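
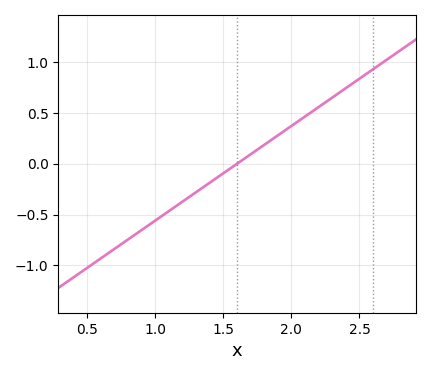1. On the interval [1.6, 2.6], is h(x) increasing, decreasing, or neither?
increasing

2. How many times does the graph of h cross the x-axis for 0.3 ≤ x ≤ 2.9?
1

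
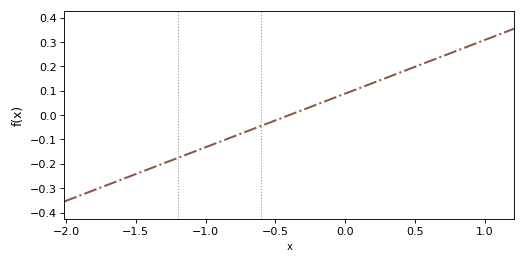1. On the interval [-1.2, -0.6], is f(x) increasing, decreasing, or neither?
increasing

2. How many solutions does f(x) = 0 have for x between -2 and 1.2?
1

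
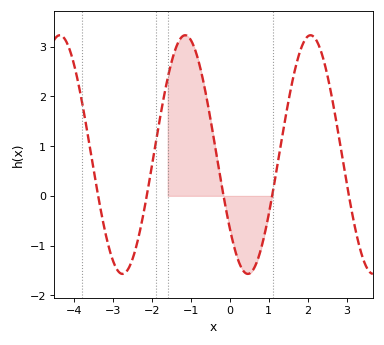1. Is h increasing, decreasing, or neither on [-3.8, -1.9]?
neither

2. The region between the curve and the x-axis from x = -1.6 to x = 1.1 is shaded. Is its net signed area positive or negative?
positive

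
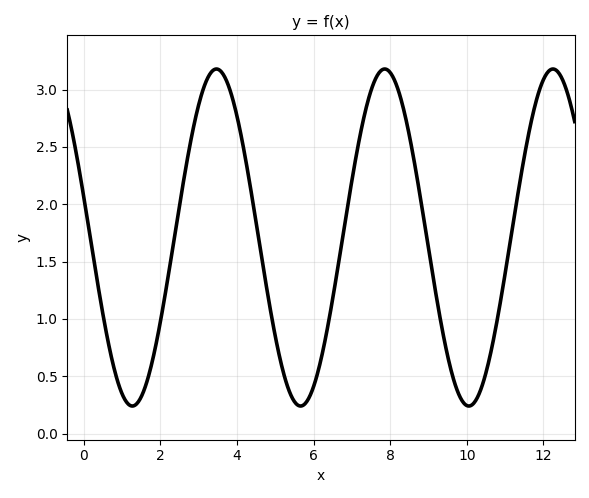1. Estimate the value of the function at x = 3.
2.85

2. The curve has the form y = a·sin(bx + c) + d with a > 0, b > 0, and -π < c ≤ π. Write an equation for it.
y = 1.47sin(1.4x + 2.9) + 1.71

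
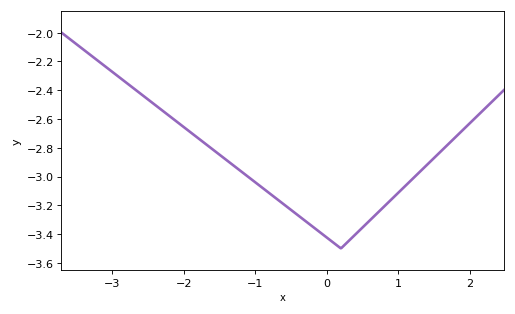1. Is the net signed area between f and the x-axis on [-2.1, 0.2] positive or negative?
negative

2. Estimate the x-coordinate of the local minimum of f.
0.2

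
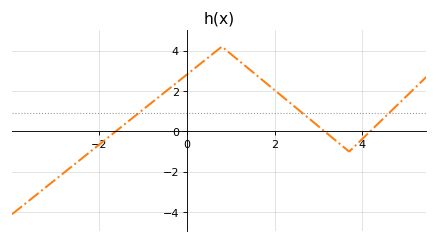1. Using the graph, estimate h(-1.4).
0.38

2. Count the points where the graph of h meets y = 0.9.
3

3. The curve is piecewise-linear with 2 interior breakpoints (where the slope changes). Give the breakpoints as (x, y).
(0.8, 4.2); (3.7, -1)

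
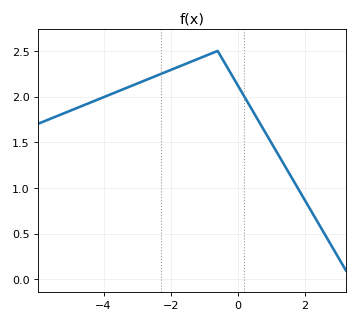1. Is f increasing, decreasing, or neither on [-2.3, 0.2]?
neither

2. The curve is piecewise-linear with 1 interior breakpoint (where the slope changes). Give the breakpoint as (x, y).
(-0.6, 2.5)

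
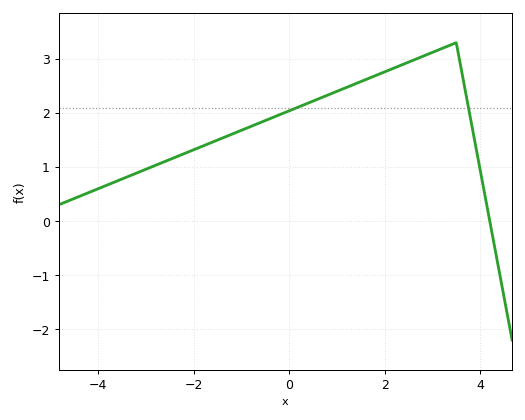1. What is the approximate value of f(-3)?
1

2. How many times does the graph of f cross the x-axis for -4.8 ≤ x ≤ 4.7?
1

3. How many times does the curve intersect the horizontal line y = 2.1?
2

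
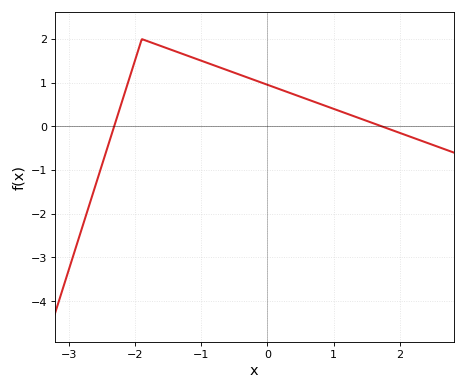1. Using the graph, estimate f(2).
-0.1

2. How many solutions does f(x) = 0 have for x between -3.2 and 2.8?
2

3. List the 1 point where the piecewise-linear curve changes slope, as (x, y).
(-1.9, 2)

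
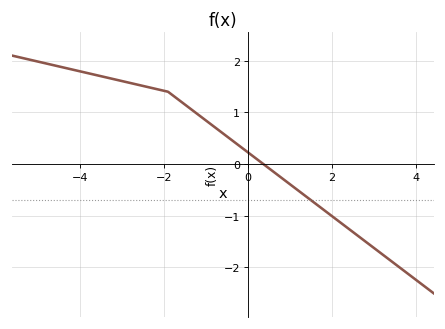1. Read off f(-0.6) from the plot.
0.598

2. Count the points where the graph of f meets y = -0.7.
1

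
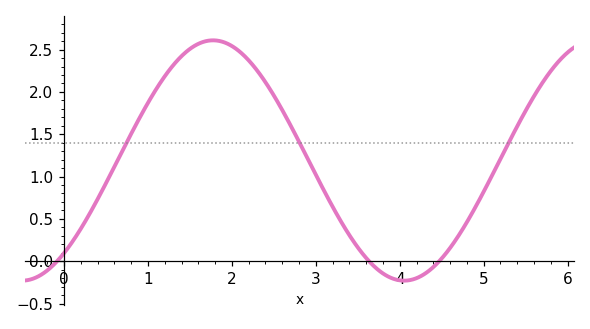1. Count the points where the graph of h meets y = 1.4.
3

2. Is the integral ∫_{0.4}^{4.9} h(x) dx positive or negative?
positive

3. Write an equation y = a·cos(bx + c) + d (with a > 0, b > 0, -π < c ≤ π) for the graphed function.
y = 1.42cos(1.38x - 2.45) + 1.19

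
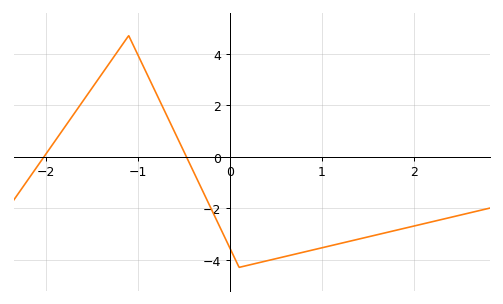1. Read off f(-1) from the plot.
3.95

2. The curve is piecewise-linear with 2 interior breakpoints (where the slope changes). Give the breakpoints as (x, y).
(-1.1, 4.7); (0.1, -4.3)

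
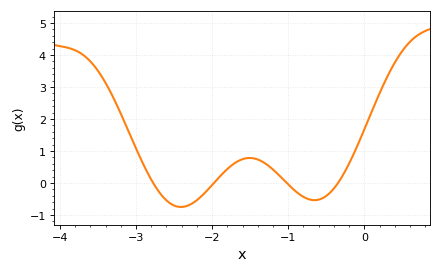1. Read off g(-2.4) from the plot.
-0.749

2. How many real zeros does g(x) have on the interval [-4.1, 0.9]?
4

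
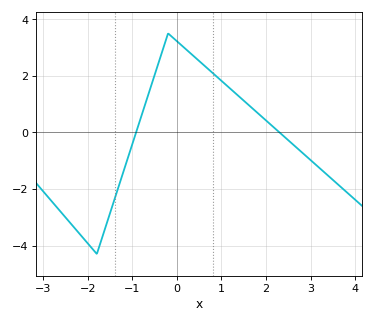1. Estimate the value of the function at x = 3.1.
-1.12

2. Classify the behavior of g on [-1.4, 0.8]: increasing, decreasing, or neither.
neither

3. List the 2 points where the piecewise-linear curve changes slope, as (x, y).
(-1.8, -4.3); (-0.2, 3.5)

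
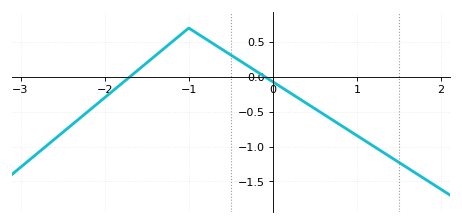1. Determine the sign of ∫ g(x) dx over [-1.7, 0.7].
positive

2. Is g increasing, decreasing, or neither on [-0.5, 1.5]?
decreasing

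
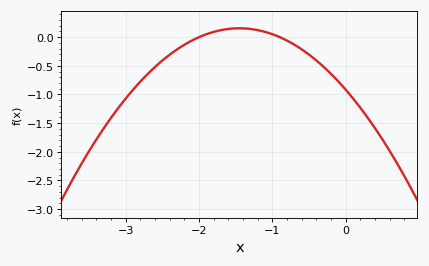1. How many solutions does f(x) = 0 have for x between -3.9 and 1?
2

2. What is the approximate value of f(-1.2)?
0.1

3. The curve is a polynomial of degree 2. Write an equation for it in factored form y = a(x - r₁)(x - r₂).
y = -0.51(x + 2)(x + 0.9)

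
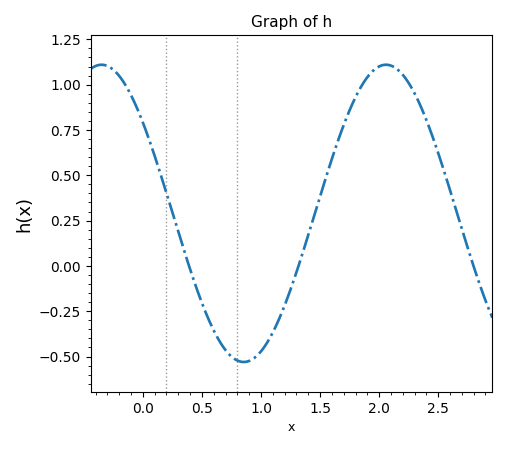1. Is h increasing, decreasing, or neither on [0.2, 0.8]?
decreasing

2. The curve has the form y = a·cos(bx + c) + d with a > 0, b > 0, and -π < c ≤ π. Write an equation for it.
y = 0.82cos(2.61x + 0.912) + 0.29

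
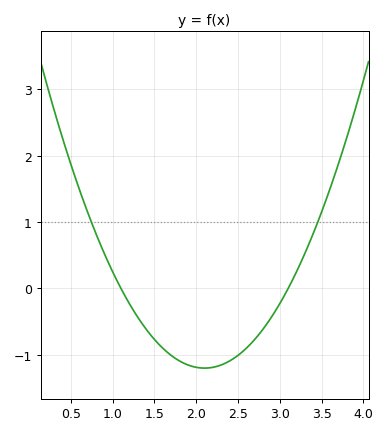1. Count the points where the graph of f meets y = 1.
2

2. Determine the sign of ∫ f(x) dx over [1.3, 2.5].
negative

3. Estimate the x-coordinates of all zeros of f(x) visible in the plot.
1.1, 3.1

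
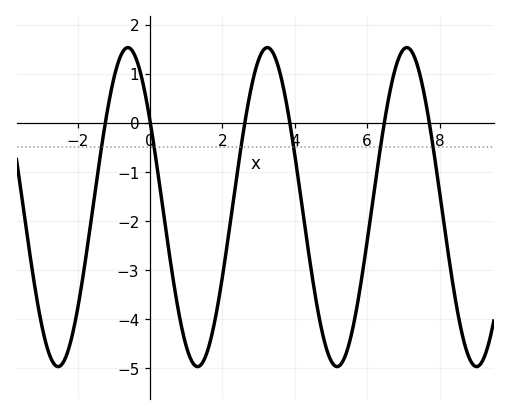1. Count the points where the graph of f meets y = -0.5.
6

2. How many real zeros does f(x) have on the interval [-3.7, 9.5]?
6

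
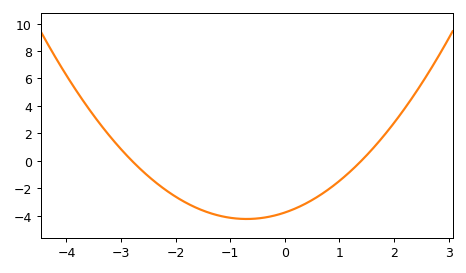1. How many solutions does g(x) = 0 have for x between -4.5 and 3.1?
2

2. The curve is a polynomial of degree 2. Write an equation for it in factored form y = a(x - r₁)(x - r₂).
y = 0.96(x + 2.8)(x - 1.4)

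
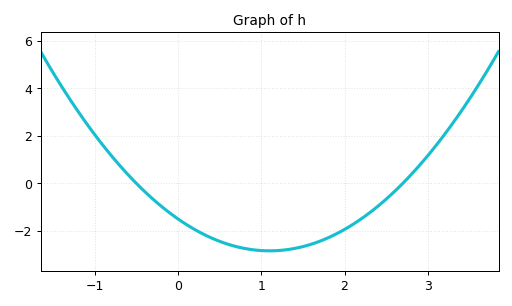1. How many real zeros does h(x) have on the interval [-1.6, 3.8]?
2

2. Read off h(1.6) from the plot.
-2.56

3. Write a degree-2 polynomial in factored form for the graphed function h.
y = 1.11(x + 0.5)(x - 2.7)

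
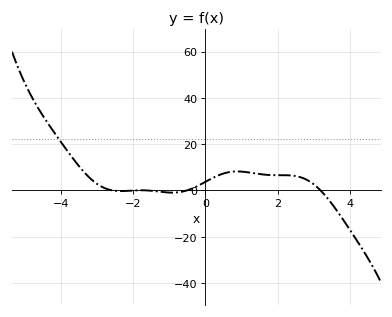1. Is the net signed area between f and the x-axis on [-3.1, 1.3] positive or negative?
positive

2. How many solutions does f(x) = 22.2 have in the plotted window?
1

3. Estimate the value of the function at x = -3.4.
8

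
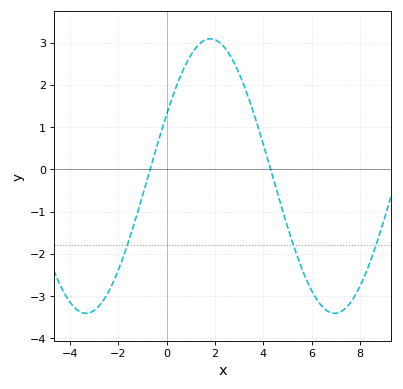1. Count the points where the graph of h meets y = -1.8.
3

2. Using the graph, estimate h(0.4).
2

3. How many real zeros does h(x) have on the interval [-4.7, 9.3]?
2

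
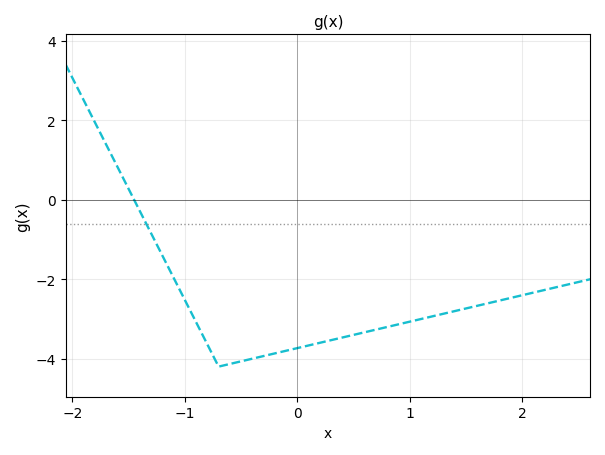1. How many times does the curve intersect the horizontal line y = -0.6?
1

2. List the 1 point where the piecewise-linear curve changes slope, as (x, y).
(-0.7, -4.2)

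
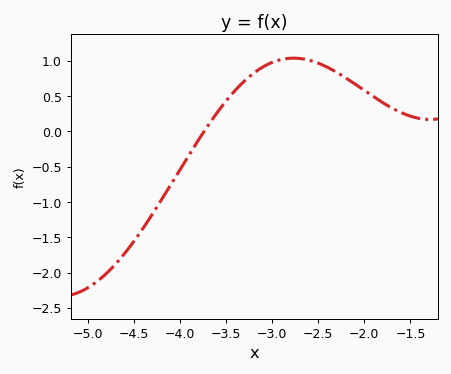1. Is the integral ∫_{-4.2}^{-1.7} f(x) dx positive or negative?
positive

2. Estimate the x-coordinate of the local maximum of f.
-2.77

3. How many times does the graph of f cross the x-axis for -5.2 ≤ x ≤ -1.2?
1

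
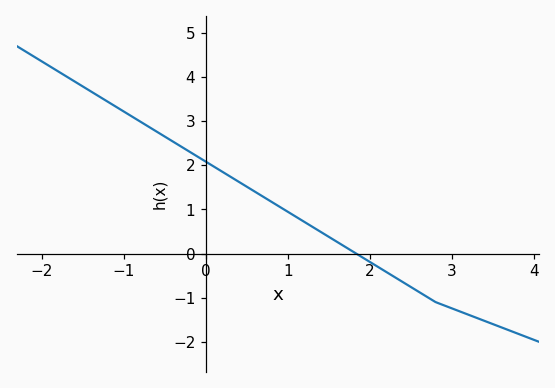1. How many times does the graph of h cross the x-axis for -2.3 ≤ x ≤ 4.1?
1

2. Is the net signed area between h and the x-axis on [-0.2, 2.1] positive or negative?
positive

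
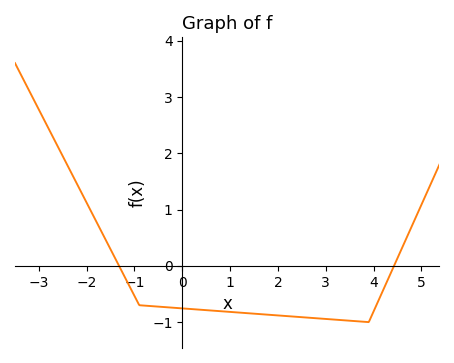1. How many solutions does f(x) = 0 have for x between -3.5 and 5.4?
2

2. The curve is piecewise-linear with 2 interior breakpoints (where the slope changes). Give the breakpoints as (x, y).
(-0.9, -0.7); (3.9, -1)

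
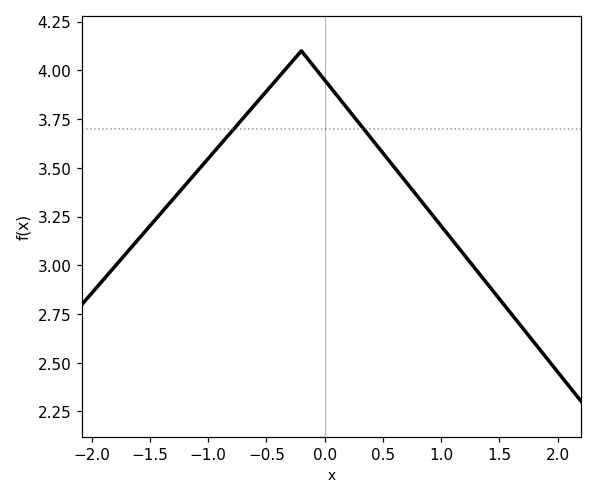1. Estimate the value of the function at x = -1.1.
3.5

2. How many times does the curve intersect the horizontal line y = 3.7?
2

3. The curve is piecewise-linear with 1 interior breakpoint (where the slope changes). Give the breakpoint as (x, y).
(-0.2, 4.1)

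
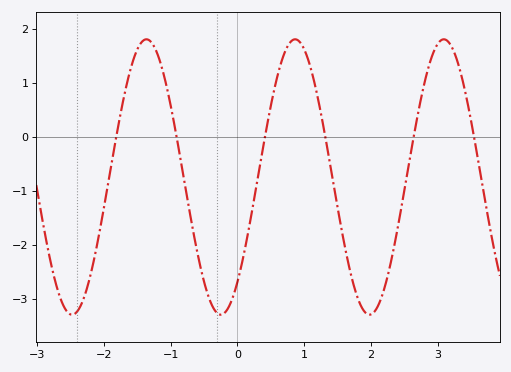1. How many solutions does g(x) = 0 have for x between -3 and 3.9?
6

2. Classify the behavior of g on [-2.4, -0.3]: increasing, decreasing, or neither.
neither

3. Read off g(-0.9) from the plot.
-0.071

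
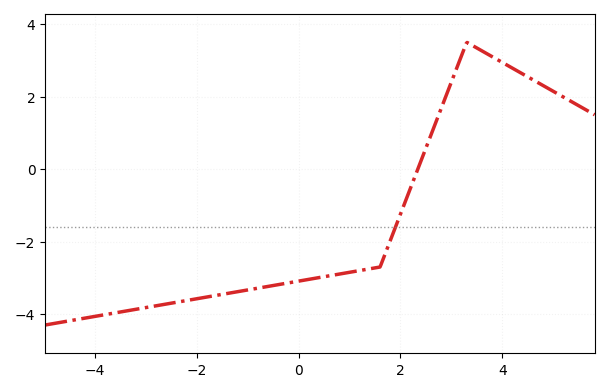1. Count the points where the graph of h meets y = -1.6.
1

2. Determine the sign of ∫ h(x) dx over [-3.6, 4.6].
negative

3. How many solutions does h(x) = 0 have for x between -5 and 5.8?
1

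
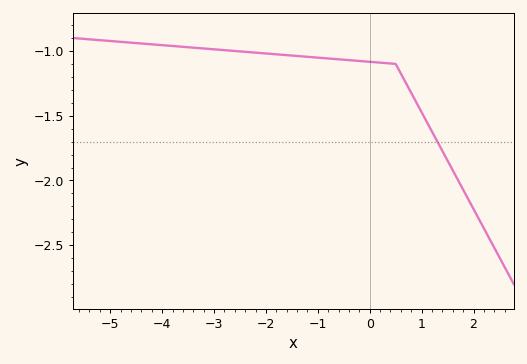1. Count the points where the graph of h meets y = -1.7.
1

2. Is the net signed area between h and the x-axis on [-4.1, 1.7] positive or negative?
negative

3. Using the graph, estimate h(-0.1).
-1.08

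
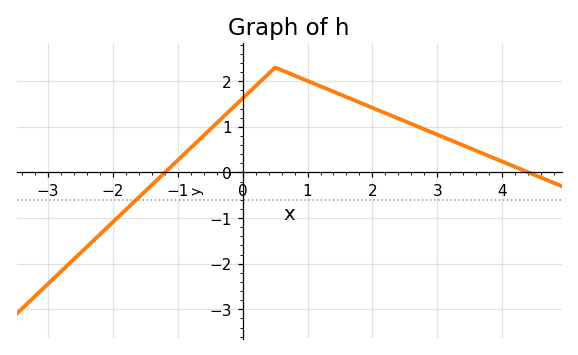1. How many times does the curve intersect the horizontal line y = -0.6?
1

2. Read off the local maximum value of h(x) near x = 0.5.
2.3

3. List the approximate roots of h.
-1.2, 4.4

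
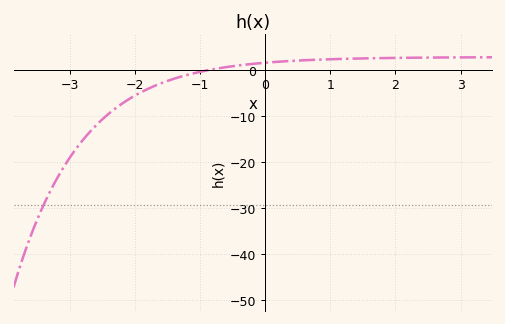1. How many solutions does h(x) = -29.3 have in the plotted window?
1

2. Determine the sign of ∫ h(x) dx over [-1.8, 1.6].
positive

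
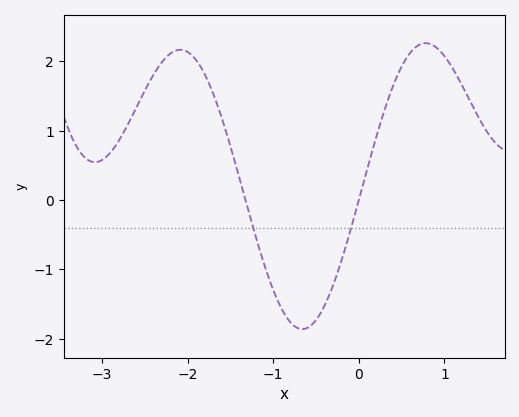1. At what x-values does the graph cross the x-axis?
-1.32, 0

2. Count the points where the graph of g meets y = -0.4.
2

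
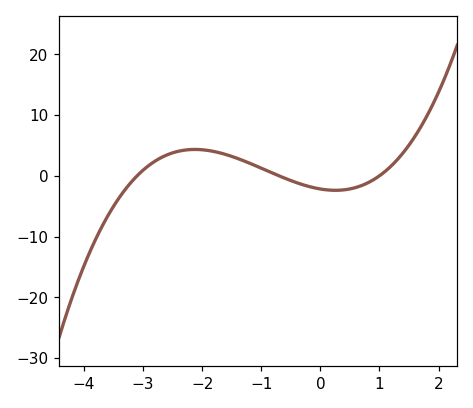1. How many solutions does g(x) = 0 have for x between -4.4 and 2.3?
3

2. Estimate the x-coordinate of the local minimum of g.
0.256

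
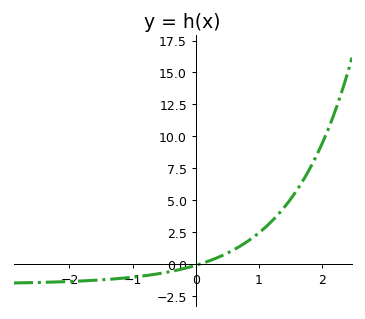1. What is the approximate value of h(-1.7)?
-1.5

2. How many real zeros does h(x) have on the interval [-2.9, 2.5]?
1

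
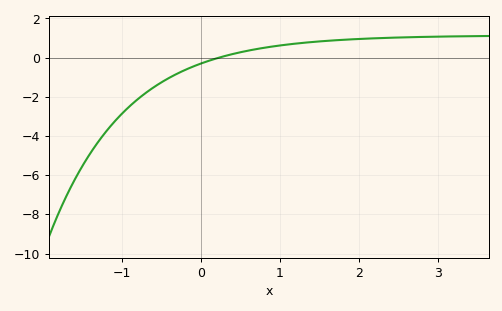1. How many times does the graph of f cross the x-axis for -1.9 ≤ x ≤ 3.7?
1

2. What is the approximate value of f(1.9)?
0.933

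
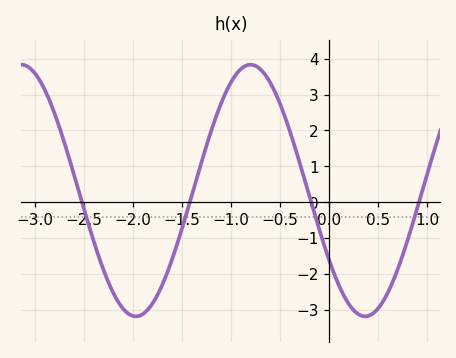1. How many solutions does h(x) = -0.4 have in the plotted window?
4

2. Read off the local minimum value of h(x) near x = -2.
-3.2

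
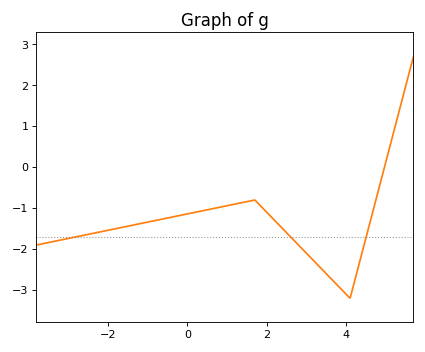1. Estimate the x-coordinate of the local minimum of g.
4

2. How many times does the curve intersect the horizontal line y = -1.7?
3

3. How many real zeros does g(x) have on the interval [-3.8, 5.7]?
1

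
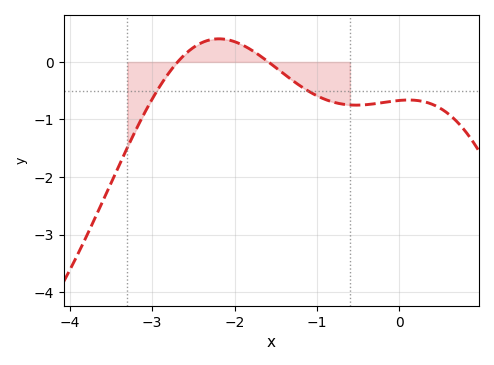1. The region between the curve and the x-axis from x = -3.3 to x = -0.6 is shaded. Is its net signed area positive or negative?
negative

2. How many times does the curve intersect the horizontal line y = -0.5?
2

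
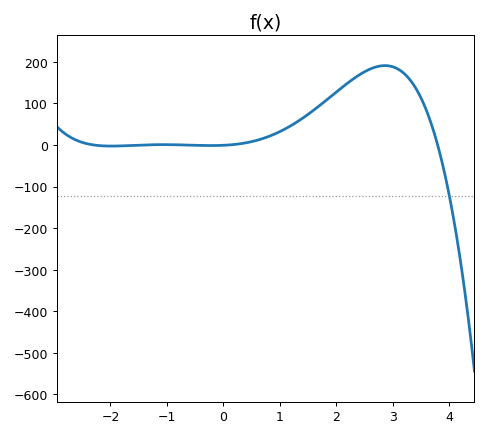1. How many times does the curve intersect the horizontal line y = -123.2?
1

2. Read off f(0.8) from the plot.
20.2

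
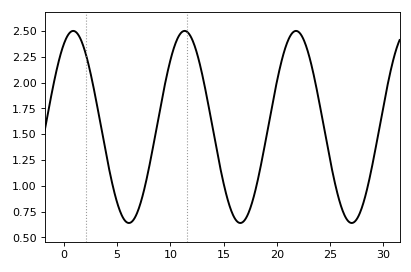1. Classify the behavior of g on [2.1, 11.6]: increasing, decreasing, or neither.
neither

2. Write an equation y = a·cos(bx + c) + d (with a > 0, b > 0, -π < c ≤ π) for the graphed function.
y = 0.93cos(0.6x - 0.52) + 1.57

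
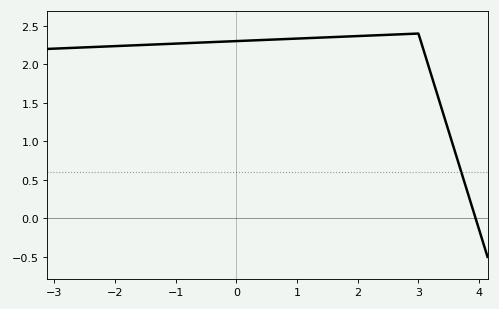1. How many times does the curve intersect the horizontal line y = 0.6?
1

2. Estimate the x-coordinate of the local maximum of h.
3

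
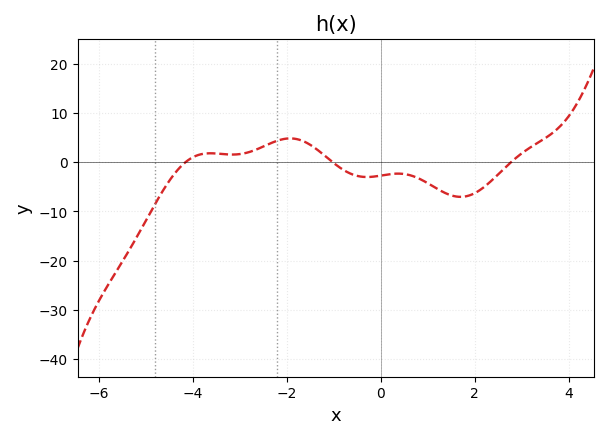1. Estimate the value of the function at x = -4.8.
-8.42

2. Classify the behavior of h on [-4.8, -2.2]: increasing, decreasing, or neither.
neither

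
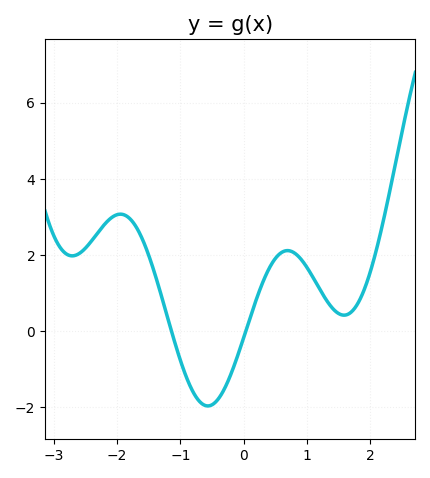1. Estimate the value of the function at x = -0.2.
-1.12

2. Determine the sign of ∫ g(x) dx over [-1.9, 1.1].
positive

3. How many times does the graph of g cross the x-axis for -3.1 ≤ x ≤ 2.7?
2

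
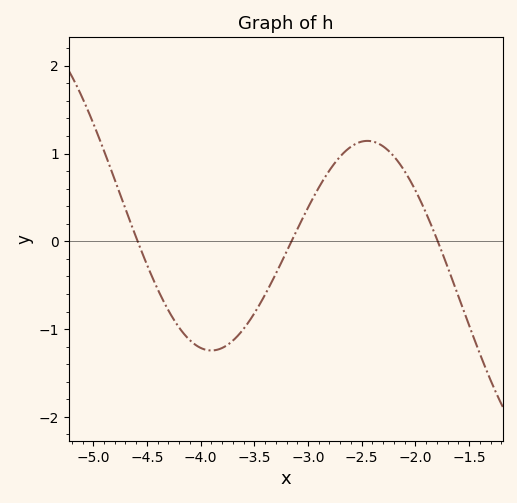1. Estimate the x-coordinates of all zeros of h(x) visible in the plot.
-4.59, -3.15, -1.79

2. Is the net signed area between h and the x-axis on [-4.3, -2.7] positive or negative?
negative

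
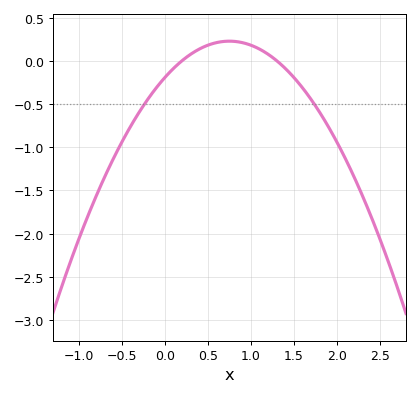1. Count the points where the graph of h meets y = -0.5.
2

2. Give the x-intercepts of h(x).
0.2, 1.3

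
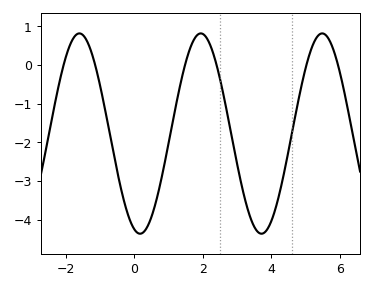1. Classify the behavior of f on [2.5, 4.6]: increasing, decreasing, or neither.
neither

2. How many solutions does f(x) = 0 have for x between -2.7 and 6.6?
6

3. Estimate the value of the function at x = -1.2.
0.2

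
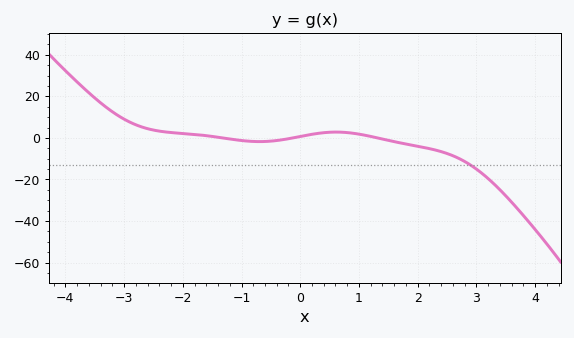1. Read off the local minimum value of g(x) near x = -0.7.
-1.77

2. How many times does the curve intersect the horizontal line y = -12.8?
1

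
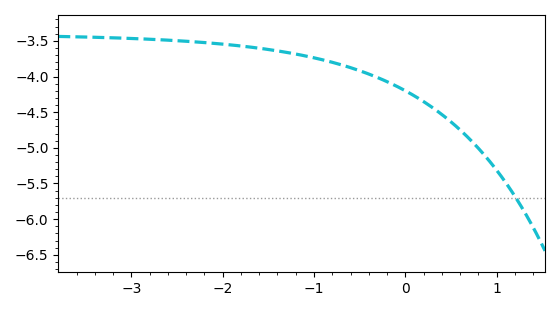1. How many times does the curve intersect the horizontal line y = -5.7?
1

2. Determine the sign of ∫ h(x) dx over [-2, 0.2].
negative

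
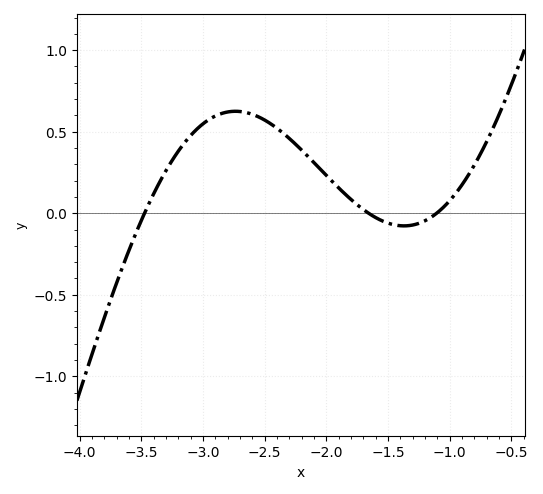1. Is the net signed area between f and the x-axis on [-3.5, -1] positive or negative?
positive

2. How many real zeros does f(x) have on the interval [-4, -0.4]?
3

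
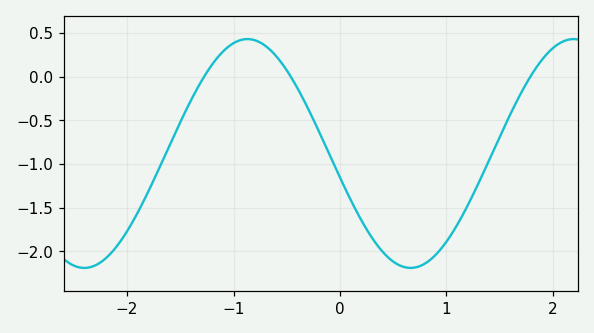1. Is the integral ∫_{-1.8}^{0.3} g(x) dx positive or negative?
negative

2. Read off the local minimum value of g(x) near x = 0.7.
-2.19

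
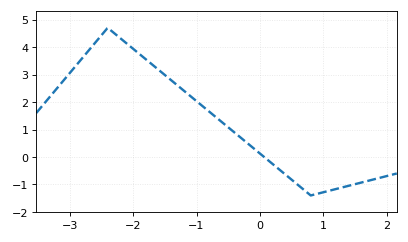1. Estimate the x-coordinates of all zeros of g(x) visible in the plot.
0.1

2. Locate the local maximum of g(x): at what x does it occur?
-2.4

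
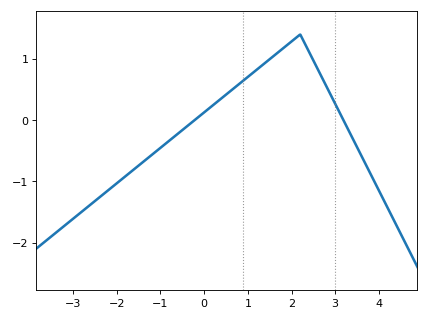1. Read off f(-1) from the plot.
-0.5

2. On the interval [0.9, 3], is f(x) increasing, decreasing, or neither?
neither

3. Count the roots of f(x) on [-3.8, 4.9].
2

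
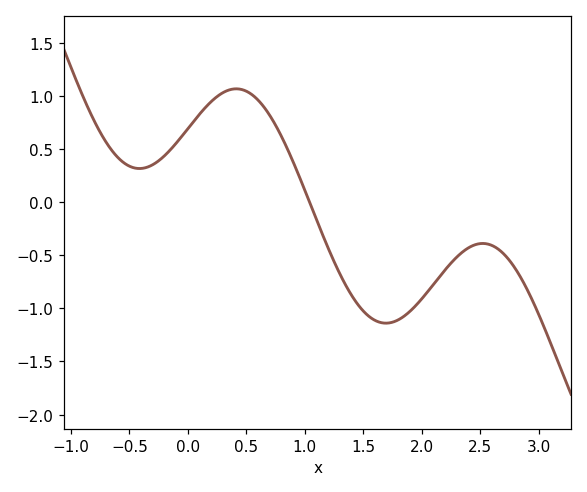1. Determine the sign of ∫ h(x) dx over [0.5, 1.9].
negative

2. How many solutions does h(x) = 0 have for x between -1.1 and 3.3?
1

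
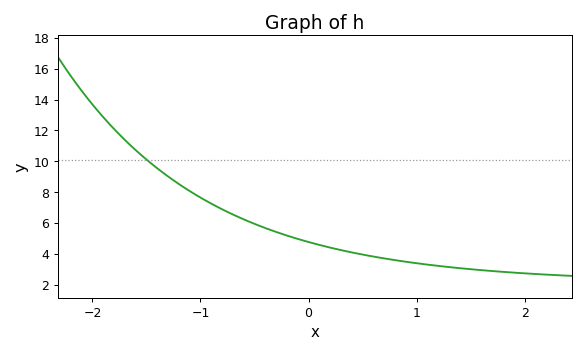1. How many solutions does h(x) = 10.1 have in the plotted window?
1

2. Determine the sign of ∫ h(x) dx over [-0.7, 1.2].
positive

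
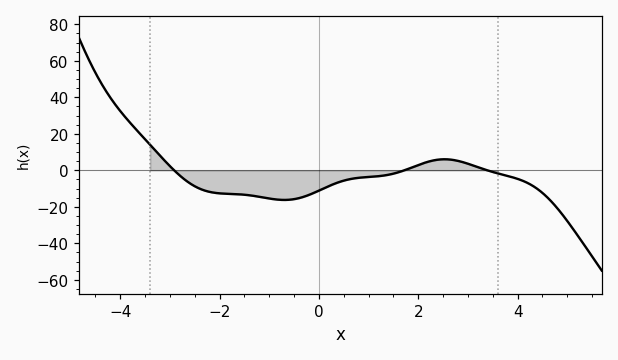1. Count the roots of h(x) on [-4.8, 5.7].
3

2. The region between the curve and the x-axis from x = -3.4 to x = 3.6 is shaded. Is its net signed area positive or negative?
negative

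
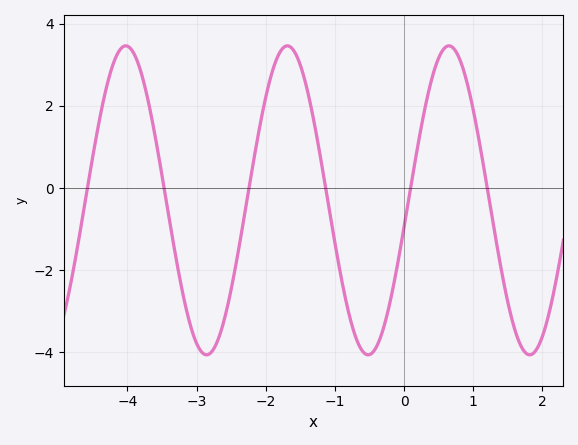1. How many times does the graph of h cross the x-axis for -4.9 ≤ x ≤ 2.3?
6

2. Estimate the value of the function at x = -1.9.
2.8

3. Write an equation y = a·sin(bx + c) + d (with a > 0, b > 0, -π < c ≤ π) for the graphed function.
y = 3.76sin(2.7x - 0.17) - 0.3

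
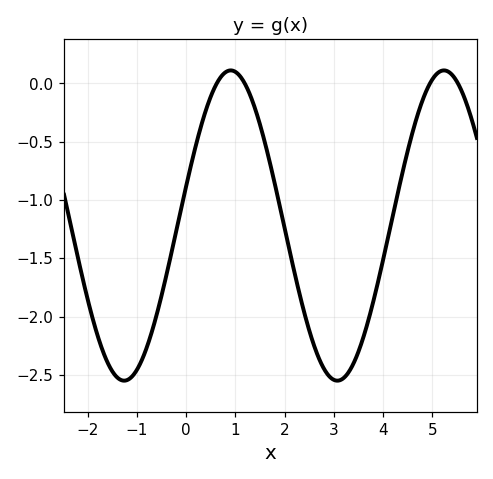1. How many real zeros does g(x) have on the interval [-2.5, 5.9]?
4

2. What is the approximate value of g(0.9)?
0.1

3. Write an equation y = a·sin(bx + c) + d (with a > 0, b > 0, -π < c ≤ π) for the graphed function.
y = 1.33sin(1.4x + 0.26) - 1.22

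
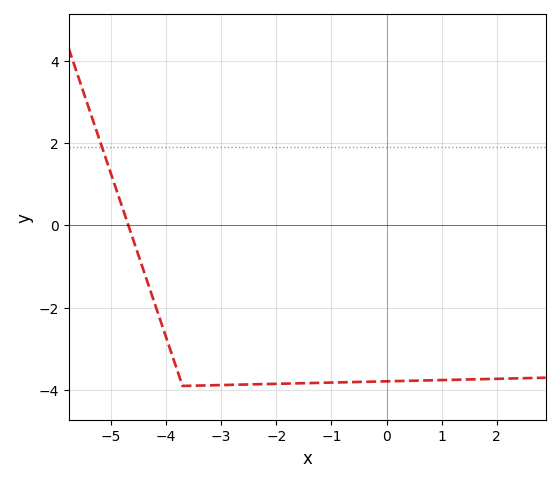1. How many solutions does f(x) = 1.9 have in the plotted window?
1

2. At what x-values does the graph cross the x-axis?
-4.68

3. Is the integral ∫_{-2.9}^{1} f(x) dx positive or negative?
negative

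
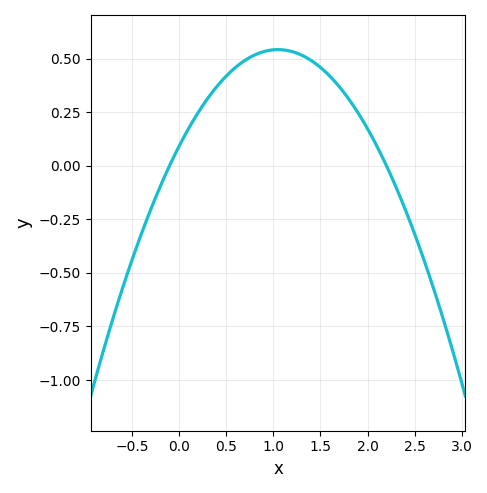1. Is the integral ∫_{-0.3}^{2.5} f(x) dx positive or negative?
positive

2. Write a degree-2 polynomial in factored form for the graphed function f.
y = -0.41(x + 0.1)(x - 2.2)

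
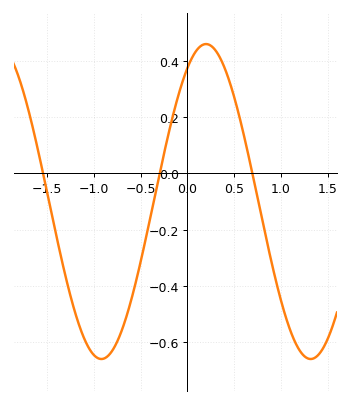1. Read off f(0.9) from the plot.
-0.318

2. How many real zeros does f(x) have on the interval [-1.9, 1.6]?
3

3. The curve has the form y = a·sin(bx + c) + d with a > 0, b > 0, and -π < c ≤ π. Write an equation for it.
y = 0.56sin(2.81x + 1.01) - 0.1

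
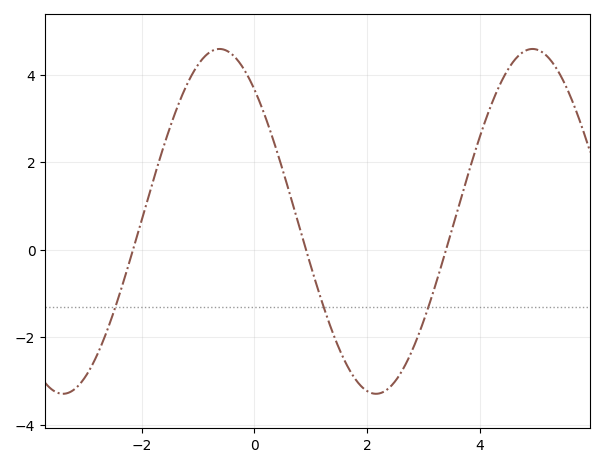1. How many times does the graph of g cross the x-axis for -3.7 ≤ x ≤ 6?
3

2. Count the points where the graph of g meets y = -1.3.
3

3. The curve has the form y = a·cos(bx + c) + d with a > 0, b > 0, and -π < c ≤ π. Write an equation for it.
y = 3.94cos(1.13x + 0.702) + 0.65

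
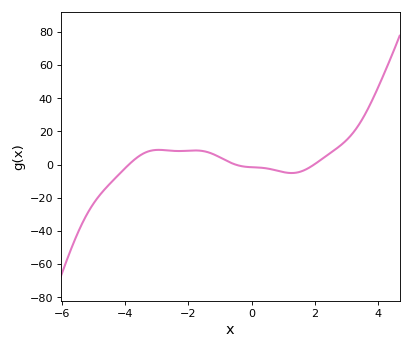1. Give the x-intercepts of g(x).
-3.88, -0.509, 1.97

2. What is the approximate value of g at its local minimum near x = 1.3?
-5.1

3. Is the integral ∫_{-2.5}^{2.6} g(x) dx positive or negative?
positive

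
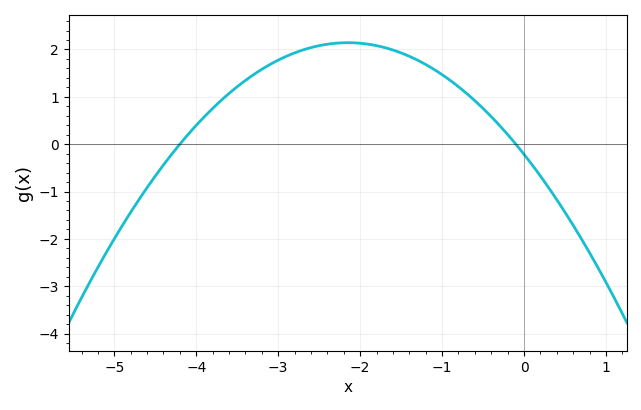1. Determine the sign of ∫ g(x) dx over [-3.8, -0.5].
positive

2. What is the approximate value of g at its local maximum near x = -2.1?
2.14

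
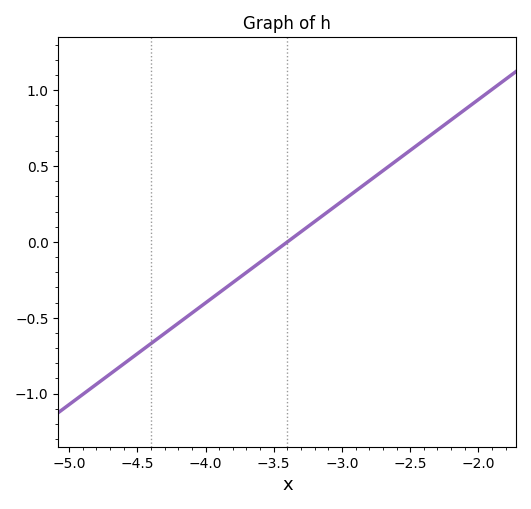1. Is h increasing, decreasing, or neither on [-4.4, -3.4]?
increasing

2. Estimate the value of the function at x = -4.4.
-0.67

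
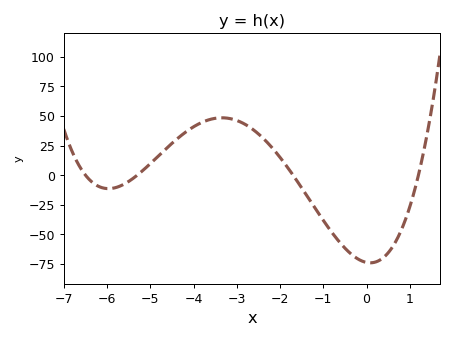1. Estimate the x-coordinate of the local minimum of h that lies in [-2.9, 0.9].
0.087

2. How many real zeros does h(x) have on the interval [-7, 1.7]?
4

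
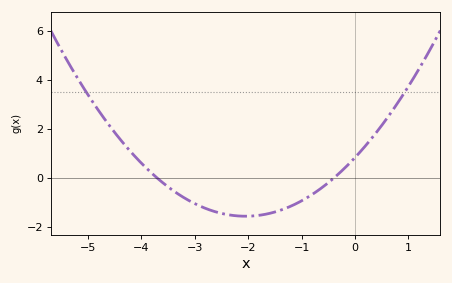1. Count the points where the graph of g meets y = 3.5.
2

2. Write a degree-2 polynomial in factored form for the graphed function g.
y = 0.57(x + 3.7)(x + 0.4)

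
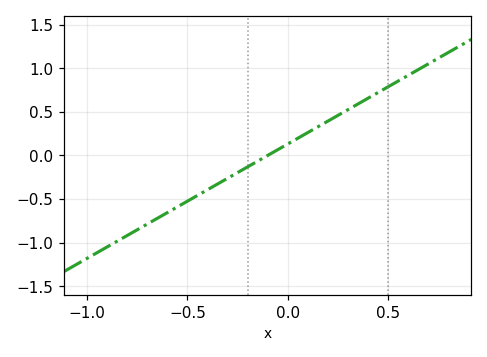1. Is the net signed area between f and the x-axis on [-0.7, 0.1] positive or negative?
negative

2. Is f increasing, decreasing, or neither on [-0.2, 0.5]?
increasing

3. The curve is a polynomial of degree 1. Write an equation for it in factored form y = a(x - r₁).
y = 1.31(x + 0.1)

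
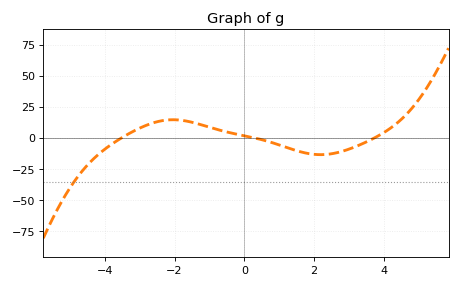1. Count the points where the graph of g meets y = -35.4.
1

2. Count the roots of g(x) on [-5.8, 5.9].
3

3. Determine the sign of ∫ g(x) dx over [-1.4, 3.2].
negative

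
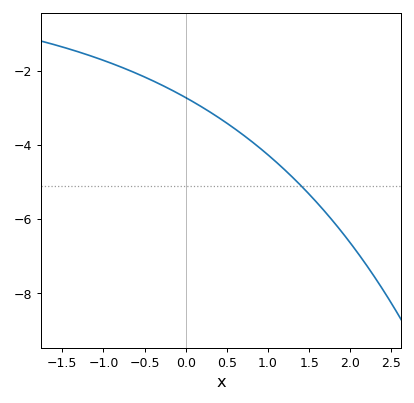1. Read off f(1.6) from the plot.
-5.6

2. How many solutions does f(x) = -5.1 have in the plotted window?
1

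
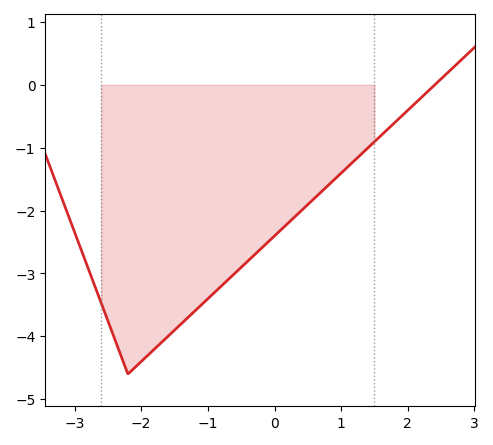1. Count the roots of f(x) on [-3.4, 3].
1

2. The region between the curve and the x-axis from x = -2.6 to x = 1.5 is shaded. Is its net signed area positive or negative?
negative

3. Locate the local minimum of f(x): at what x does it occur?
-2.2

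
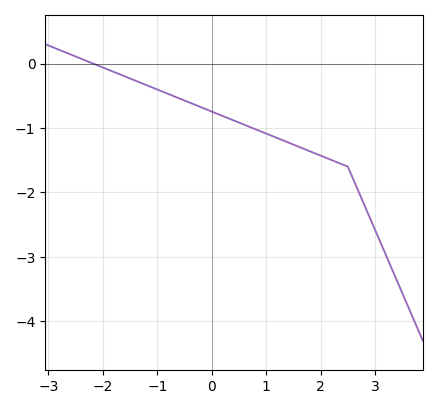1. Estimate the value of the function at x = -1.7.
-0.2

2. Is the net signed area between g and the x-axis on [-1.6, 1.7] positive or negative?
negative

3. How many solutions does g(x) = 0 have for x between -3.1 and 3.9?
1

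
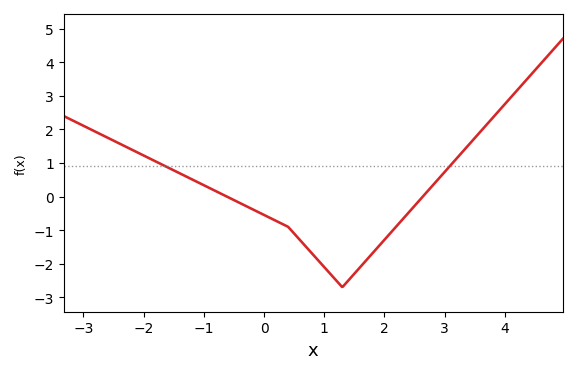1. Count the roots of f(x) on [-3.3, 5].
2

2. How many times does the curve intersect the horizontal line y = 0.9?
2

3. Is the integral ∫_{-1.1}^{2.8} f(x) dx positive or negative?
negative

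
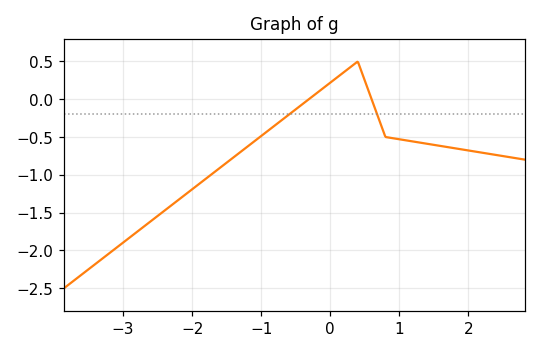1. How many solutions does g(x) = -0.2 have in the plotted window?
2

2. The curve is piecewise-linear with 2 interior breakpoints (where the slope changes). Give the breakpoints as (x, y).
(0.4, 0.5); (0.8, -0.5)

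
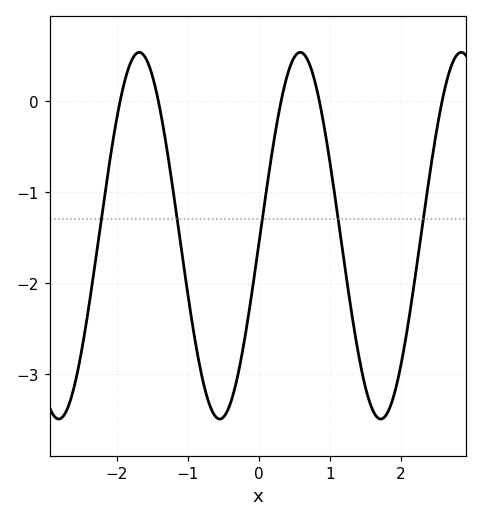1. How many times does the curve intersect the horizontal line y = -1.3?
5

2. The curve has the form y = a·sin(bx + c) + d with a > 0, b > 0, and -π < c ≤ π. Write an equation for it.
y = 2.01sin(2.8x - 0.05) - 1.48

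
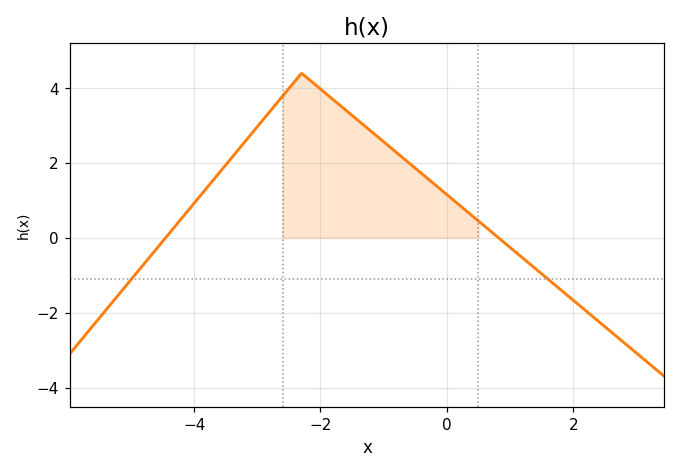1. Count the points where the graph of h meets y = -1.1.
2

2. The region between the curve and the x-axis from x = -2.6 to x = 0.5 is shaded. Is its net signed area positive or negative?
positive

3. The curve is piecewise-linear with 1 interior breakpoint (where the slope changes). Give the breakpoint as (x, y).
(-2.3, 4.4)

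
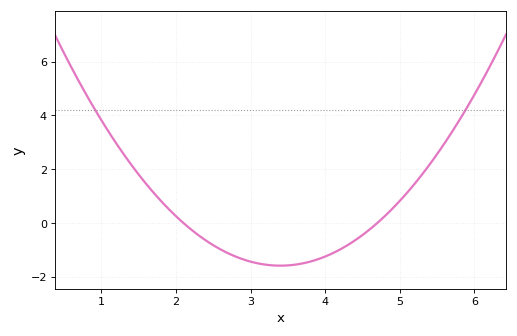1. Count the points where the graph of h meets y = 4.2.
2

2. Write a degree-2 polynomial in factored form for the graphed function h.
y = 0.94(x - 2.1)(x - 4.7)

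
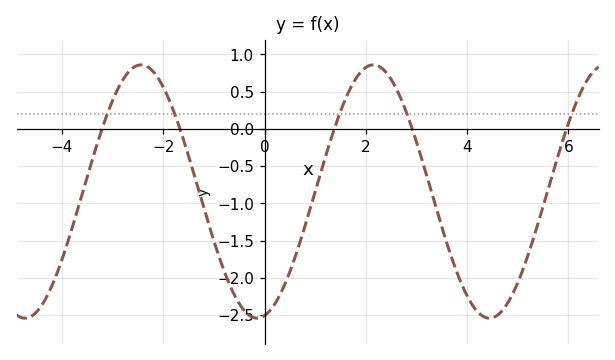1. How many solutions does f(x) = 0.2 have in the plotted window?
5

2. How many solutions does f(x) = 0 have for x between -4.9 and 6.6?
5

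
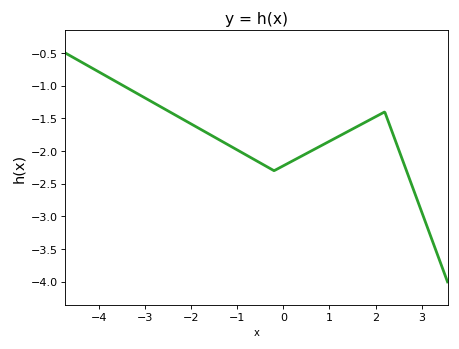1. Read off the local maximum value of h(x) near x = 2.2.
-1.4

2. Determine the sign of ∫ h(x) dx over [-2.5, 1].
negative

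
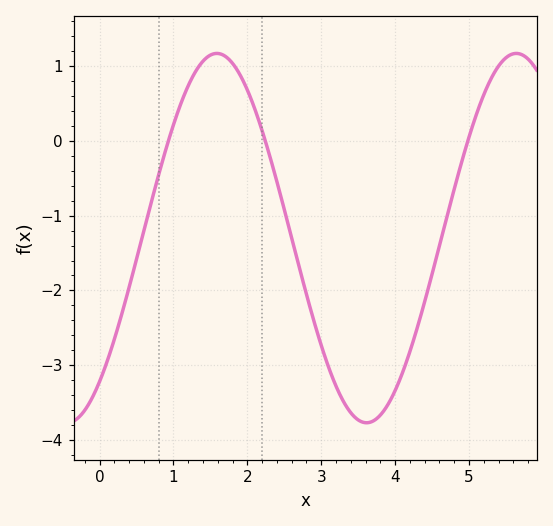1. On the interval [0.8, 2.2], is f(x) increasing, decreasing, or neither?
neither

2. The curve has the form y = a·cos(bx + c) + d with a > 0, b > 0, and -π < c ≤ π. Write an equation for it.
y = 2.47cos(1.6x - 2.5) - 1.3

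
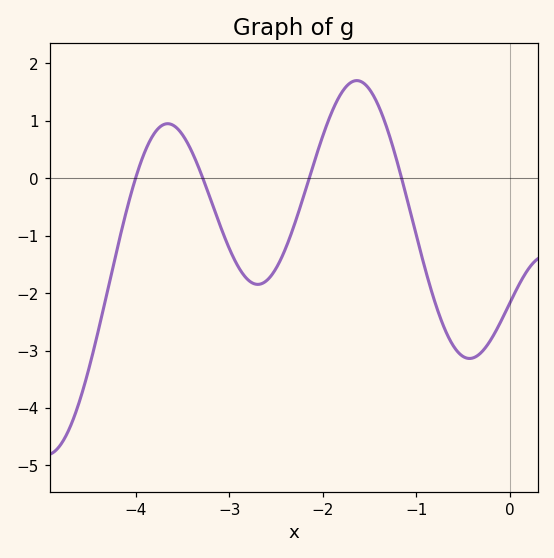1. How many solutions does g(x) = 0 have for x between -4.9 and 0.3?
4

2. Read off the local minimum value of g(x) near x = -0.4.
-3.14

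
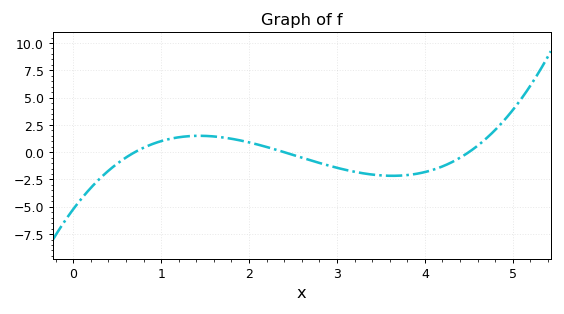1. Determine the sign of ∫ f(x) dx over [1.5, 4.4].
negative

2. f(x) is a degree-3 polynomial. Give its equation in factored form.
y = 0.69(x - 0.7)(x - 2.4)(x - 4.5)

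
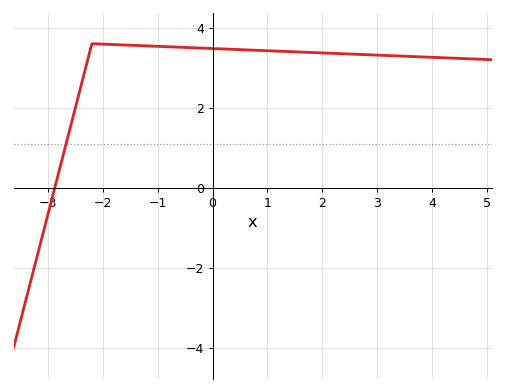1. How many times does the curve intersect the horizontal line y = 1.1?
1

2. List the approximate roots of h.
-2.88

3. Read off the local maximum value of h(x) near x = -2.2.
3.6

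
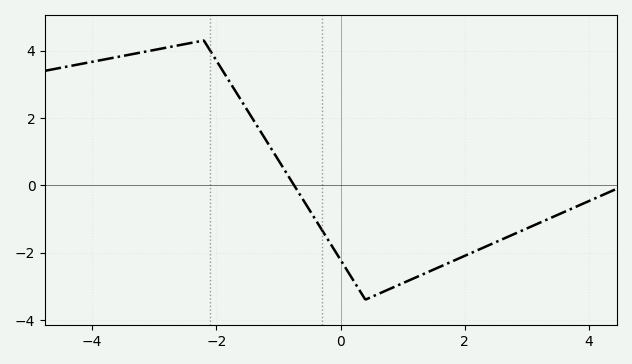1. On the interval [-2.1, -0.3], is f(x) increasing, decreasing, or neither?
decreasing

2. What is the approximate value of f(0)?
-2.22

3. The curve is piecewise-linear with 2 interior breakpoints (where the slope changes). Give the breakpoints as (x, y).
(-2.2, 4.3); (0.4, -3.4)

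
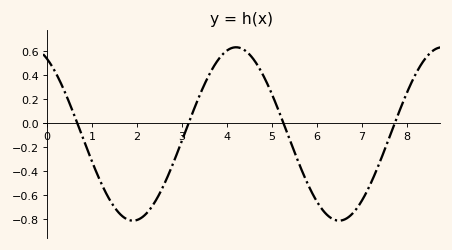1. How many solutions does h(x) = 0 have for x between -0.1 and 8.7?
4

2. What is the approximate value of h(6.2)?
-0.75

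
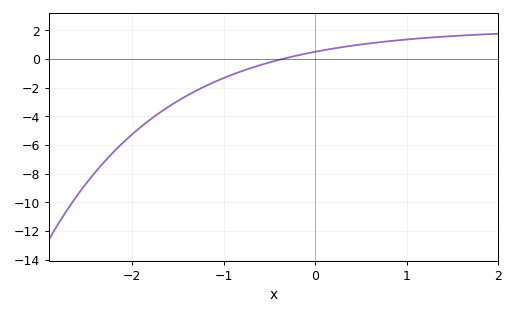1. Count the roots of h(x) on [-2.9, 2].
1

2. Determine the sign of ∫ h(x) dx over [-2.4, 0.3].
negative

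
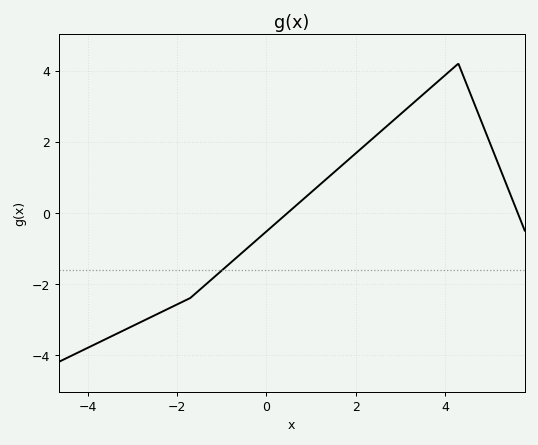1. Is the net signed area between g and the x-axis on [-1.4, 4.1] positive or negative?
positive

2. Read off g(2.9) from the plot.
2.6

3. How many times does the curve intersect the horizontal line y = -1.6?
1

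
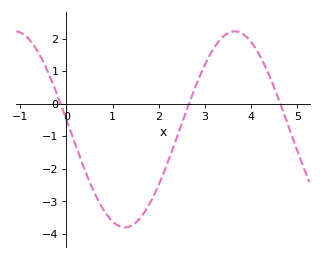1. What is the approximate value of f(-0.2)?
0.3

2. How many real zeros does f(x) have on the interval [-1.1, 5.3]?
3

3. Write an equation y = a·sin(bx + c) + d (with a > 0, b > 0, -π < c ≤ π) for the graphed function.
y = 3.01sin(1.3x + 3) - 0.79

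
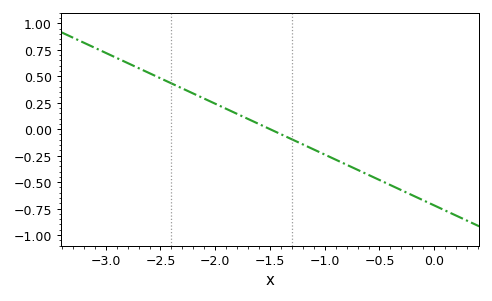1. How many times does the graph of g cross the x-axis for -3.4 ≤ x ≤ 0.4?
1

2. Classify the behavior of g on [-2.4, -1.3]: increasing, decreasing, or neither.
decreasing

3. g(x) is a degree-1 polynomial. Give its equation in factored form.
y = -0.48(x + 1.5)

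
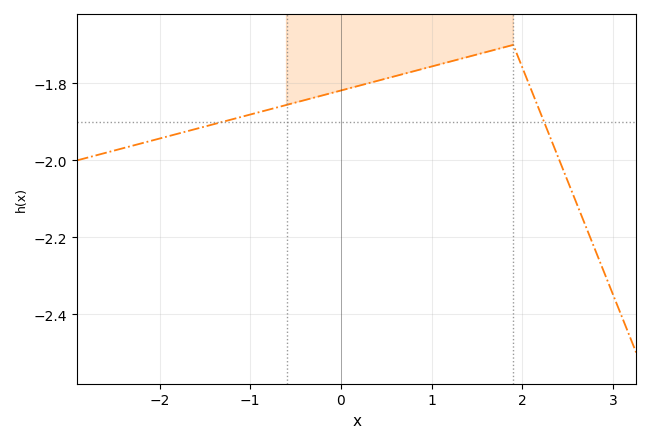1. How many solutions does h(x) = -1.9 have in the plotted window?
2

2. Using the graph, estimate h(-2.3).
-1.96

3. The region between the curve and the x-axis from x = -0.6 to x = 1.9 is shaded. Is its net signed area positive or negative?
negative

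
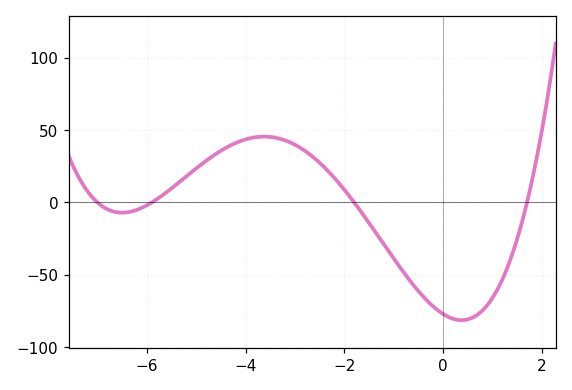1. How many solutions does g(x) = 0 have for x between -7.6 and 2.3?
4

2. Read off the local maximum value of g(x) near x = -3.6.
45.5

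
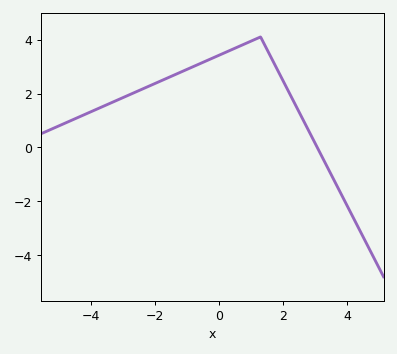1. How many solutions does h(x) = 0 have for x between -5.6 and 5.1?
1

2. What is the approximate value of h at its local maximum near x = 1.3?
4.1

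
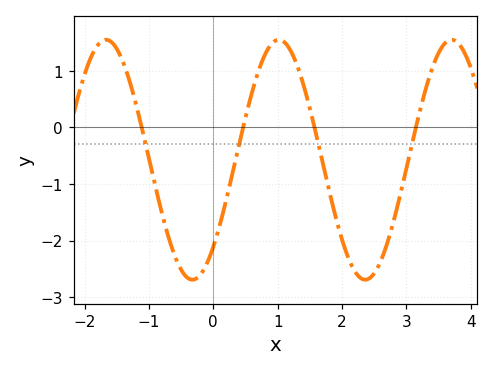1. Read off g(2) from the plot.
-2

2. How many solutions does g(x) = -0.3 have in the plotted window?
4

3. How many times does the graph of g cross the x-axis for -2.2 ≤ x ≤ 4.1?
4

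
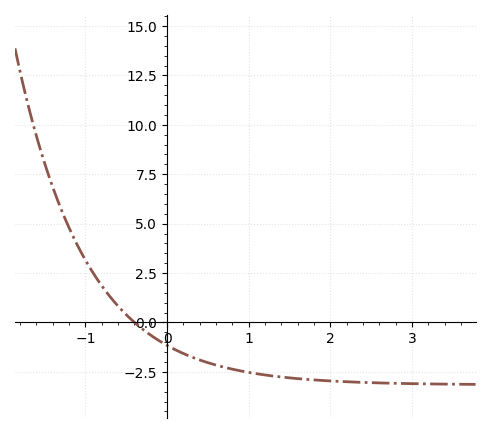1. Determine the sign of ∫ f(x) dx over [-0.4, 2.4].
negative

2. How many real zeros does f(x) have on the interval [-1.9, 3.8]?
1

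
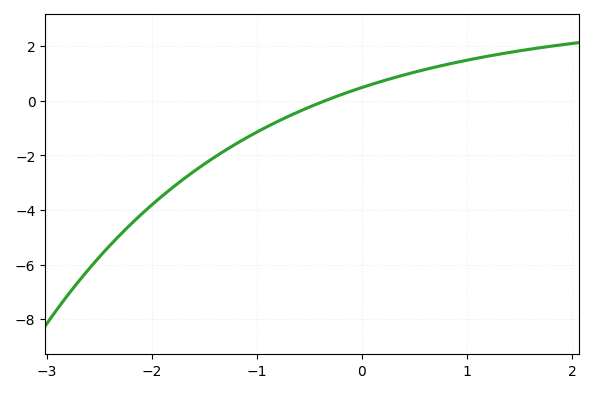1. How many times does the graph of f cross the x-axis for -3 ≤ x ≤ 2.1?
1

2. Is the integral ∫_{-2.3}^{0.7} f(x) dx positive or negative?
negative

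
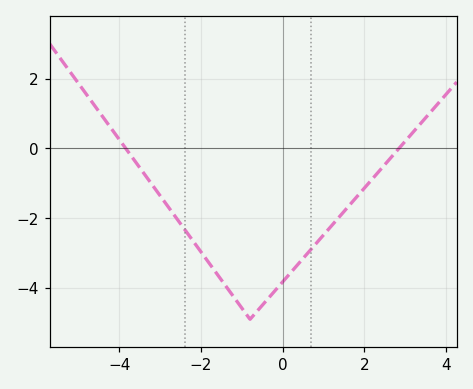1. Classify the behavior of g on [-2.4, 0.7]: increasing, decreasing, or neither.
neither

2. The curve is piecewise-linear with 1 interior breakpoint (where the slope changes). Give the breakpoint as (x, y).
(-0.8, -4.9)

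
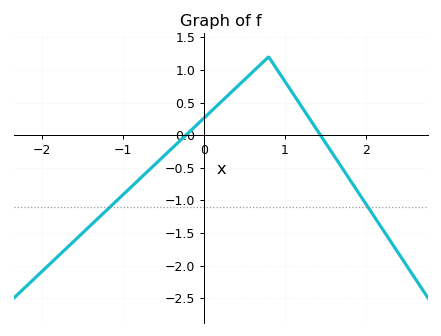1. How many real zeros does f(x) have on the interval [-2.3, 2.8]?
2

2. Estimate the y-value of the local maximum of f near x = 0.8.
1.2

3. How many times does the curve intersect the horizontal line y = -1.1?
2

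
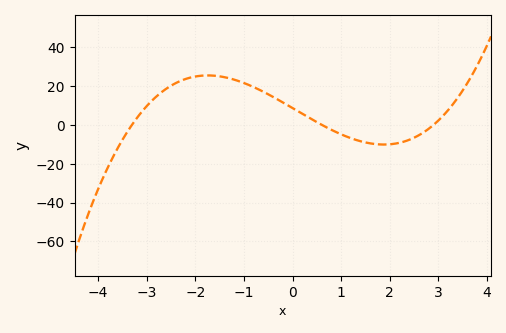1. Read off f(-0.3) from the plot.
12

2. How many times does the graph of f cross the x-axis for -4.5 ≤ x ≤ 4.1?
3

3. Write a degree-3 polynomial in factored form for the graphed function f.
y = 1.5(x + 3.3)(x - 0.6)(x - 2.9)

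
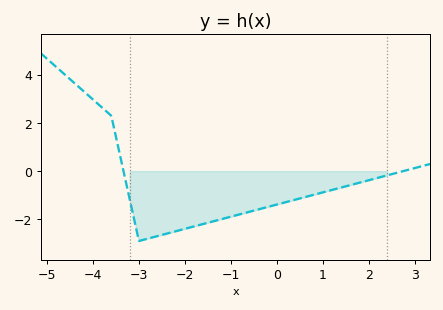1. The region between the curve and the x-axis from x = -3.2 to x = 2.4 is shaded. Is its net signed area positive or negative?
negative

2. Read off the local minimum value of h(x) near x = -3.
-2.9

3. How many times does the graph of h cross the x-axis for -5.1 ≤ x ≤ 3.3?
2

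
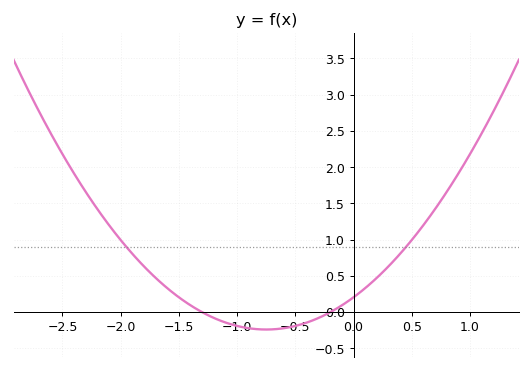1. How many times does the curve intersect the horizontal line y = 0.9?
2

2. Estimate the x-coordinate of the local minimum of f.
-0.8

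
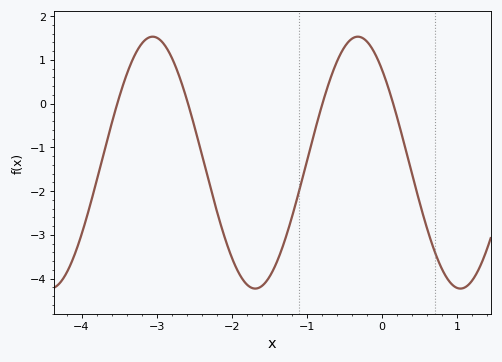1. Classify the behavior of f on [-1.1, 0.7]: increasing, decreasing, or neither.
neither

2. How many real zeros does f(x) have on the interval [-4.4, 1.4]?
4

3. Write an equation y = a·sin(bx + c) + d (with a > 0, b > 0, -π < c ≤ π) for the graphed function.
y = 2.88sin(2.3x + 2.3) - 1.35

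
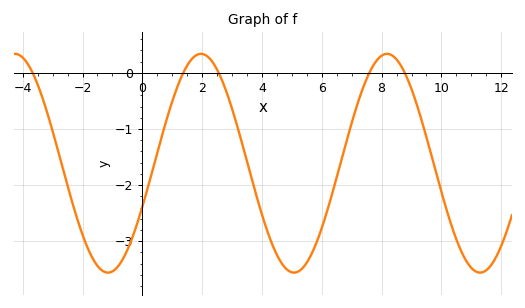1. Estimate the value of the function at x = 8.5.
0.2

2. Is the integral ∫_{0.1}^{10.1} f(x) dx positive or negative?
negative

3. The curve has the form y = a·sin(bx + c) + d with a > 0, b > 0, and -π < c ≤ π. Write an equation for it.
y = 1.95sin(1x - 0.41) - 1.61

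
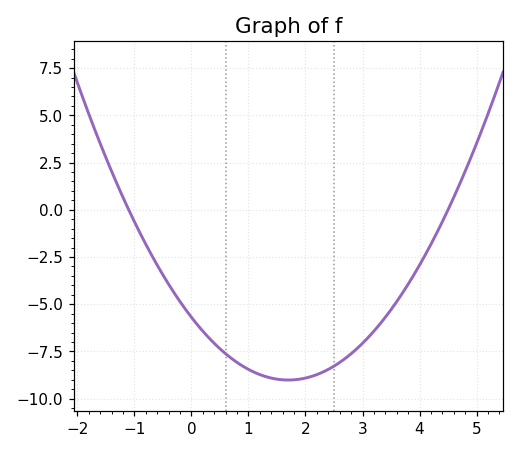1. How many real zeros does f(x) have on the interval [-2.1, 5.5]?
2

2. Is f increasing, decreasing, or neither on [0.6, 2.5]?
neither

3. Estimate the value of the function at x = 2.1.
-8.8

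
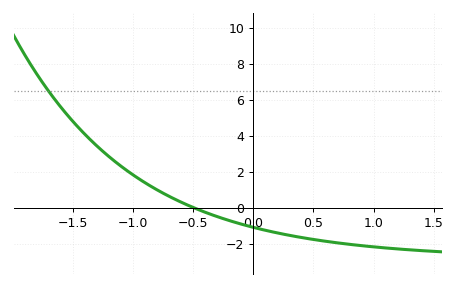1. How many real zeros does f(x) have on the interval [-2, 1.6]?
1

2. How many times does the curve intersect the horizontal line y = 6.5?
1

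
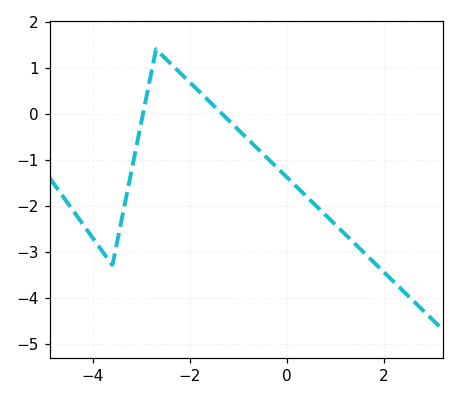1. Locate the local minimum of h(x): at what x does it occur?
-3.6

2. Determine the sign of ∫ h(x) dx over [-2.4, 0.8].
negative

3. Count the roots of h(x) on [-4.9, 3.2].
2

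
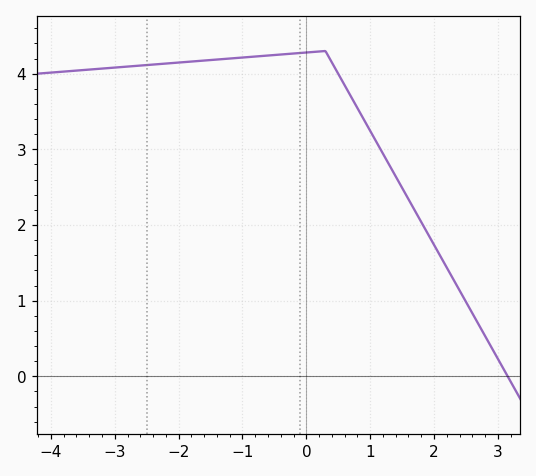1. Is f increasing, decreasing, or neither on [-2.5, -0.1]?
increasing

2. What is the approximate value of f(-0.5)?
4.2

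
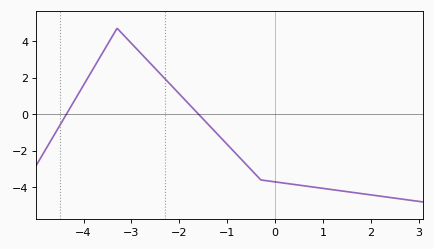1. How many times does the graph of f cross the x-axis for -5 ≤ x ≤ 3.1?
2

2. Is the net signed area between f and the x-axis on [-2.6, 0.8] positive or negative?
negative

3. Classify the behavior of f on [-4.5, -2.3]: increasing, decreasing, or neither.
neither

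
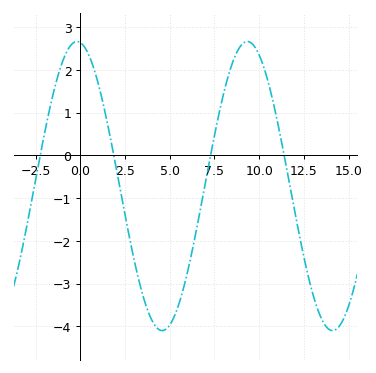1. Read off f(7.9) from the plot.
1.25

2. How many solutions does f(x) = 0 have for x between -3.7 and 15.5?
4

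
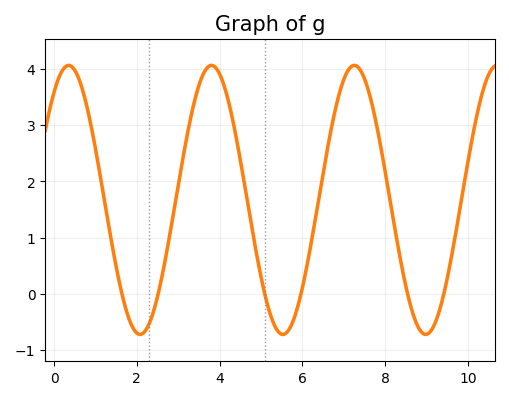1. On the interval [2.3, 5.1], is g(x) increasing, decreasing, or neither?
neither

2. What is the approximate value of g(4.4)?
2.79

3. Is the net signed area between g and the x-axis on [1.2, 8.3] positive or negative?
positive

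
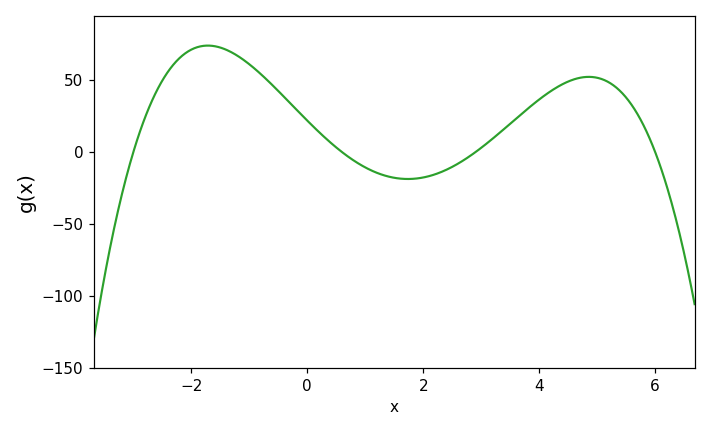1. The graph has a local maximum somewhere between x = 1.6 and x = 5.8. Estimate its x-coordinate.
4.8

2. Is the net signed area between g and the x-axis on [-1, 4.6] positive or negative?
positive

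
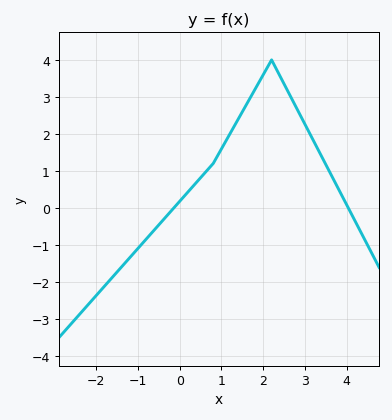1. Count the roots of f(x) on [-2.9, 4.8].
2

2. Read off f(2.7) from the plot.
2.91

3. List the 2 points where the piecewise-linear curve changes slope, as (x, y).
(0.8, 1.2); (2.2, 4)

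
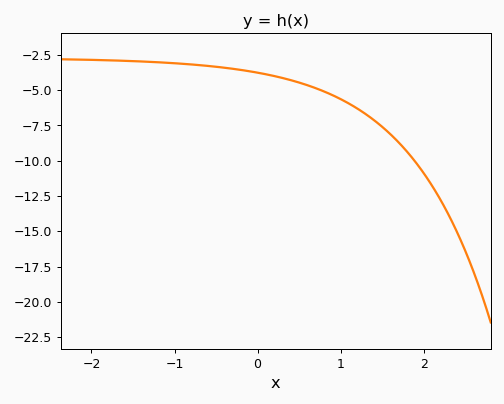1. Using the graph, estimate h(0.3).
-4.14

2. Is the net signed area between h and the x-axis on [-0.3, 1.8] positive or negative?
negative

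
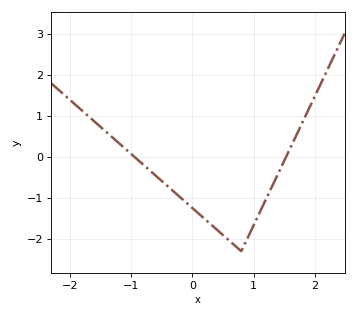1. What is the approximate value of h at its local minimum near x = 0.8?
-2.3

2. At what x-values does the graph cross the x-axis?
-0.951, 1.53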